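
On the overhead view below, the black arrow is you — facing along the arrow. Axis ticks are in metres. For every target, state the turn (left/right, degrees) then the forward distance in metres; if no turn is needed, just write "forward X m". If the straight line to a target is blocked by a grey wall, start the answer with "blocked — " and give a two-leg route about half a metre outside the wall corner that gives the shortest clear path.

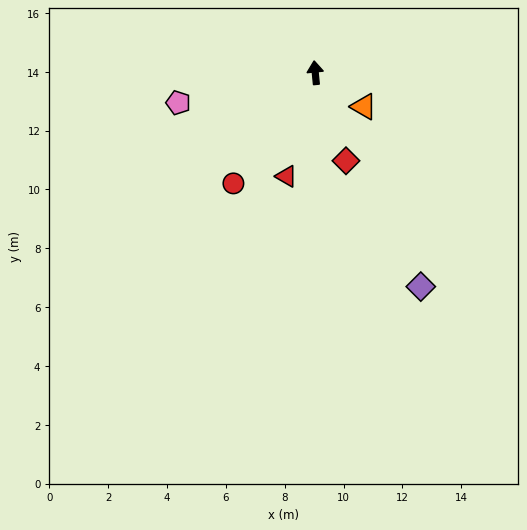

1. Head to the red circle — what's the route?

turn left 138°, forward 4.7 m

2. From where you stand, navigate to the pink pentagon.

turn left 97°, forward 4.8 m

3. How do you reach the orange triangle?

turn right 131°, forward 2.0 m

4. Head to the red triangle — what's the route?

turn left 159°, forward 3.7 m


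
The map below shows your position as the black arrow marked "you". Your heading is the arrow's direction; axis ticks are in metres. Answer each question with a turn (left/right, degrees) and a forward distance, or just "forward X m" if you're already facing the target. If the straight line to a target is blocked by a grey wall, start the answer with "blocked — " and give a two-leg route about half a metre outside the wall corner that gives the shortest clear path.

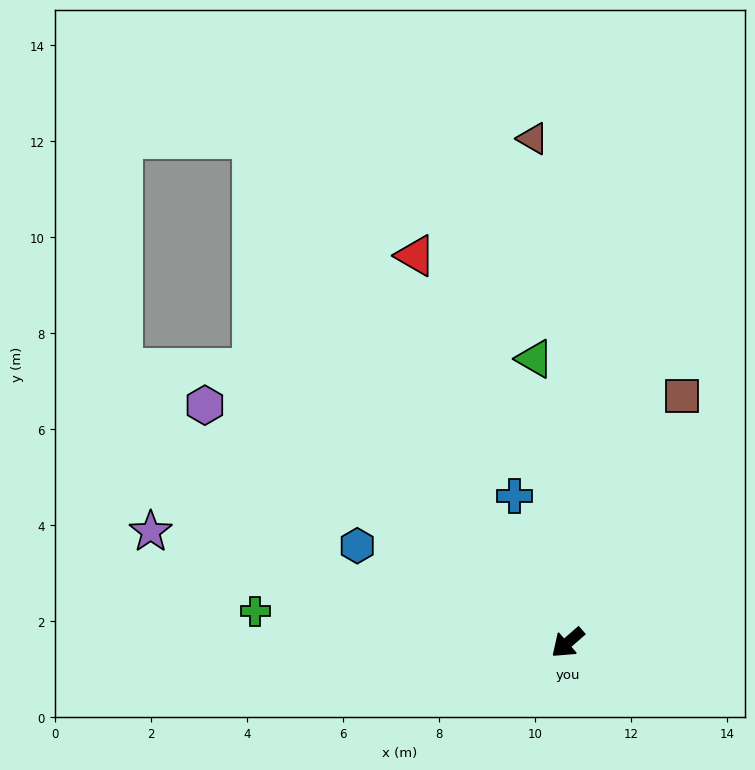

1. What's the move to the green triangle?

turn right 124°, forward 6.0 m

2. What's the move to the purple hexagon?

turn right 74°, forward 9.0 m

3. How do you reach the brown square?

turn right 156°, forward 5.7 m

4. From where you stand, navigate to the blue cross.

turn right 111°, forward 3.3 m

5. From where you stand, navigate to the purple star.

turn right 56°, forward 9.0 m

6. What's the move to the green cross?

turn right 47°, forward 6.5 m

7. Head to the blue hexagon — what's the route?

turn right 66°, forward 4.8 m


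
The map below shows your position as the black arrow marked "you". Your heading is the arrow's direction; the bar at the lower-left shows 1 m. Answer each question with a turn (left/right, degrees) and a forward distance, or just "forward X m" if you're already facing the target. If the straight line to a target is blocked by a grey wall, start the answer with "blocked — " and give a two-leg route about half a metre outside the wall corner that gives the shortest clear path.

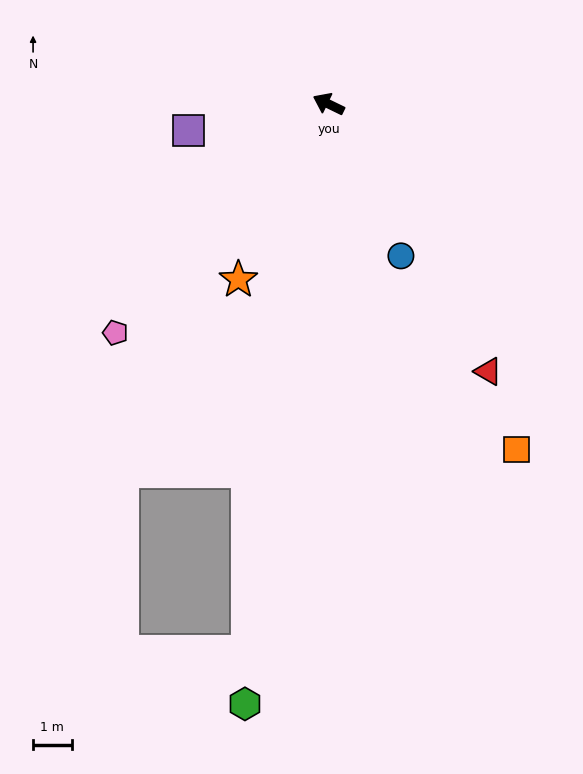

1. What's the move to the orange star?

turn left 89°, forward 5.1 m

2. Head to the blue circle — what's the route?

turn left 141°, forward 4.4 m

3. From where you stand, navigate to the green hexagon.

turn left 108°, forward 15.7 m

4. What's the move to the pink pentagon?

turn left 73°, forward 8.1 m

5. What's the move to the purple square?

turn left 37°, forward 3.7 m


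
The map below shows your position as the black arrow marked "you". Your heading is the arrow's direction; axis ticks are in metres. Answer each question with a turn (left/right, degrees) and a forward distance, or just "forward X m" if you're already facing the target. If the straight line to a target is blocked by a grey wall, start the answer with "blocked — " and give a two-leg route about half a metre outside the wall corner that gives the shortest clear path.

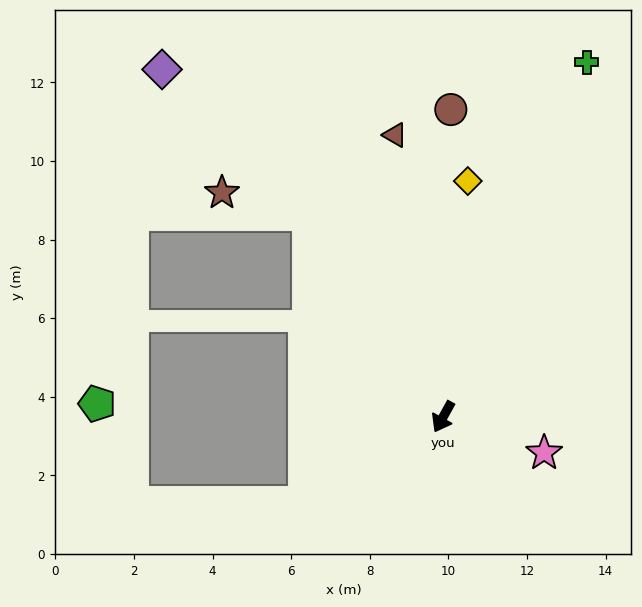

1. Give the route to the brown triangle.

turn right 141°, forward 7.3 m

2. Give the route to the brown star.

blocked — turn right 118°, forward 6.2 m, then turn left 43°, forward 2.3 m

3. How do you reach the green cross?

turn right 173°, forward 9.7 m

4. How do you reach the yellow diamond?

turn right 157°, forward 6.0 m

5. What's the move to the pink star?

turn left 99°, forward 2.7 m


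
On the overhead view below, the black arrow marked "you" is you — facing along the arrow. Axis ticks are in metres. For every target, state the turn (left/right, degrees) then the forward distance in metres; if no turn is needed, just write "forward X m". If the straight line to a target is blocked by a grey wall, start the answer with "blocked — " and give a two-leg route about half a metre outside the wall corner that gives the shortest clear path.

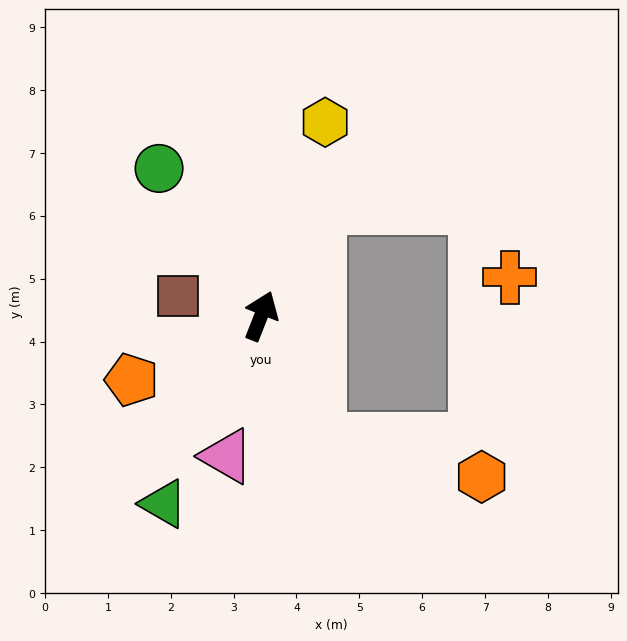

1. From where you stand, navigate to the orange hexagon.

blocked — turn right 133°, forward 2.2 m, then turn left 51°, forward 2.6 m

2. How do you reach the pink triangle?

turn right 172°, forward 2.3 m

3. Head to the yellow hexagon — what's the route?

turn left 3°, forward 3.2 m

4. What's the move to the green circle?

turn left 56°, forward 2.9 m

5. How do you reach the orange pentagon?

turn left 138°, forward 2.3 m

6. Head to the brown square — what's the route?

turn left 98°, forward 1.4 m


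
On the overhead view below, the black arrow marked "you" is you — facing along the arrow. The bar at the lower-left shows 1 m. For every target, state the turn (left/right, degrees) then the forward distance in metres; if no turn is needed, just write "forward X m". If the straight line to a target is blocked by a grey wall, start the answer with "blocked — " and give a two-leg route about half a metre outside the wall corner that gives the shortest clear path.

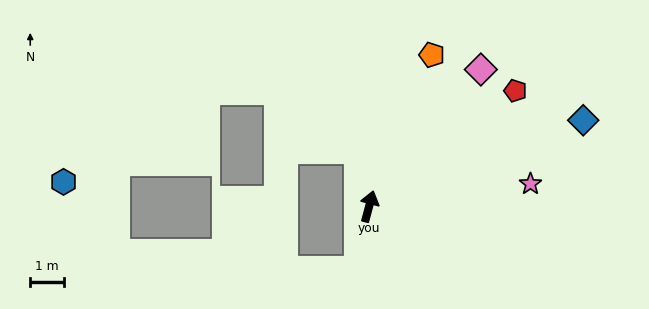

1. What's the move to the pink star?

turn right 67°, forward 4.8 m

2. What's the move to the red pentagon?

turn right 37°, forward 5.5 m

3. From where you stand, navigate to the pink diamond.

turn right 24°, forward 5.2 m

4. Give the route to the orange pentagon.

turn right 7°, forward 4.8 m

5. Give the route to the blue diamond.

turn right 53°, forward 6.8 m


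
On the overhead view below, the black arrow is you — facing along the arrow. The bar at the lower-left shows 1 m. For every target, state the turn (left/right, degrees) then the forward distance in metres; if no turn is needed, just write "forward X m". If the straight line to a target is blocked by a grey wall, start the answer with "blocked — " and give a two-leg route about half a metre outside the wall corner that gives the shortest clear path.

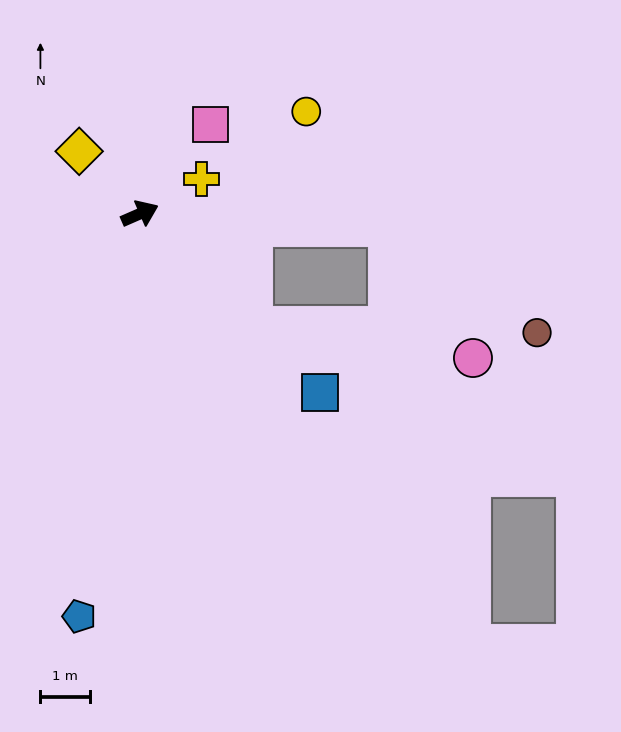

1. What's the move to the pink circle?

blocked — turn right 69°, forward 3.2 m, then turn left 37°, forward 4.5 m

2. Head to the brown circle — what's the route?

blocked — turn right 26°, forward 5.0 m, then turn right 33°, forward 3.7 m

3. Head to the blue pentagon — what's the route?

turn right 122°, forward 8.2 m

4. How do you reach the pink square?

turn left 28°, forward 2.3 m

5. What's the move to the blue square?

turn right 68°, forward 5.1 m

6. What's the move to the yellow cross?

turn left 6°, forward 1.4 m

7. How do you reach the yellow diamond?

turn left 111°, forward 1.8 m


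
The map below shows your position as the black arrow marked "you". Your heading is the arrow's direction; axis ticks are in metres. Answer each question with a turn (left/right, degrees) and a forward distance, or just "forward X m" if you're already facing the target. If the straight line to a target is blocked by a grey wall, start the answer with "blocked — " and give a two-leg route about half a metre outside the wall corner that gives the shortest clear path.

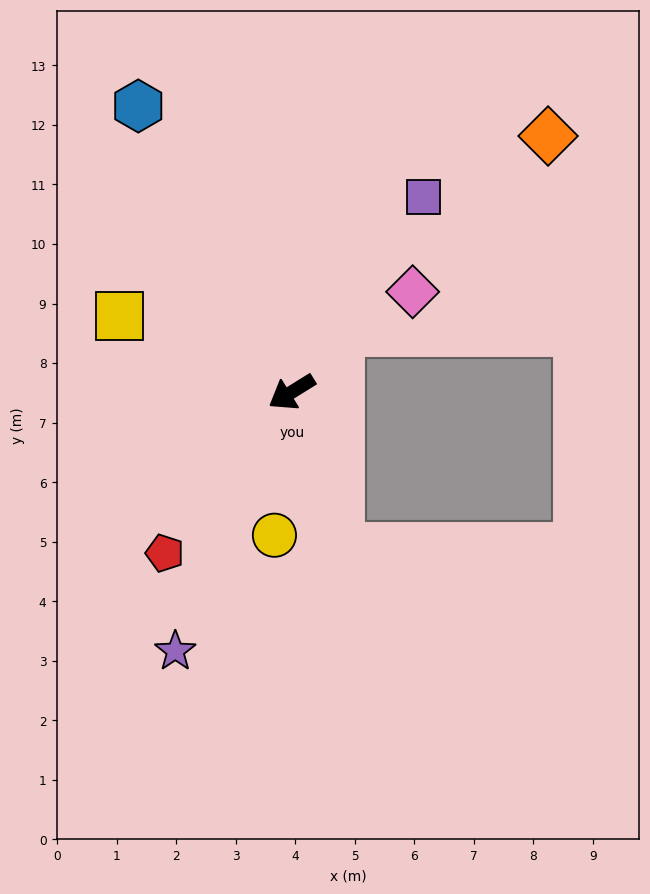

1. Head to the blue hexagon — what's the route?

turn right 94°, forward 5.5 m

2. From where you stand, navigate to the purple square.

turn right 156°, forward 4.0 m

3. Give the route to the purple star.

turn left 34°, forward 4.8 m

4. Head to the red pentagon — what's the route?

turn left 20°, forward 3.4 m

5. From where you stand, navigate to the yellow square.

turn right 56°, forward 3.2 m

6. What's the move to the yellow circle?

turn left 51°, forward 2.4 m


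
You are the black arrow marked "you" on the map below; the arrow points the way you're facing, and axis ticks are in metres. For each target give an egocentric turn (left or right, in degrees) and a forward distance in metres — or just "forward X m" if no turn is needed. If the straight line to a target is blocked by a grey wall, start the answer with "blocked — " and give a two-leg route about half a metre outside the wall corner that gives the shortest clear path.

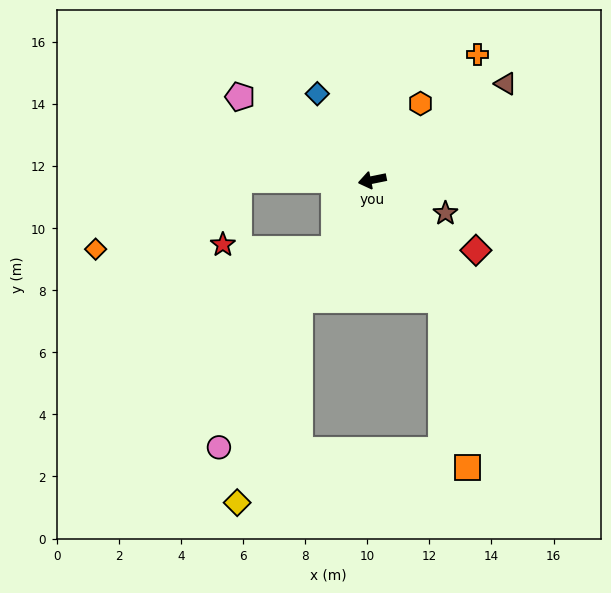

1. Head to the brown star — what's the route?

turn left 144°, forward 2.6 m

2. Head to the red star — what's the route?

blocked — turn right 12°, forward 4.3 m, then turn left 77°, forward 2.2 m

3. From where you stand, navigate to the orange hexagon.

turn right 134°, forward 2.9 m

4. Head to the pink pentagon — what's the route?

turn right 44°, forward 5.0 m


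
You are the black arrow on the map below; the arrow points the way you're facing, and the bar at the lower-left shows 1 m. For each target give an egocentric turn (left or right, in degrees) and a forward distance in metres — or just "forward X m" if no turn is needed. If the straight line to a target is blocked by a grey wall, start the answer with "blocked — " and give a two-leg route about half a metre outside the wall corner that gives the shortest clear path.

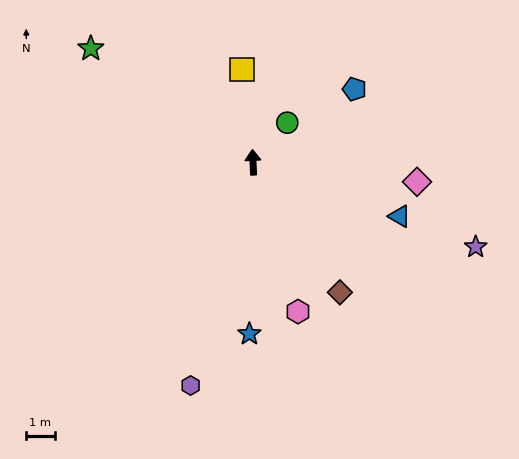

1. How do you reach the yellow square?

turn left 4°, forward 3.3 m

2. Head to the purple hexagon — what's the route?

turn left 162°, forward 8.2 m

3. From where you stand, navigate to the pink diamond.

turn right 99°, forward 5.8 m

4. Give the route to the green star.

turn left 52°, forward 7.0 m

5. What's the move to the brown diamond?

turn right 149°, forward 5.5 m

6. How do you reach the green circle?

turn right 44°, forward 1.8 m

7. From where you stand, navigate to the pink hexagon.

turn right 166°, forward 5.5 m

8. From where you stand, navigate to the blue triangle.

turn right 113°, forward 5.5 m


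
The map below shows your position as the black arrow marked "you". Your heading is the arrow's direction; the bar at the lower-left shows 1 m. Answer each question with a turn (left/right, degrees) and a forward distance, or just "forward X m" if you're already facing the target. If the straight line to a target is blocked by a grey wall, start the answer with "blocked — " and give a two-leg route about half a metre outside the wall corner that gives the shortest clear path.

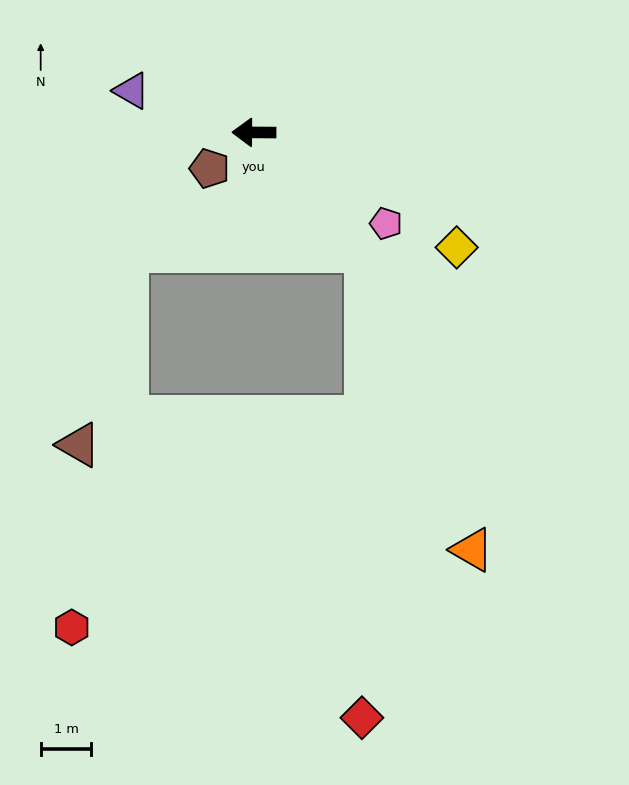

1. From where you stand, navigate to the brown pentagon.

turn left 40°, forward 1.1 m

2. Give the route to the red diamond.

blocked — turn left 134°, forward 3.2 m, then turn right 44°, forward 9.2 m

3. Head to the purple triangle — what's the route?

turn right 18°, forward 2.6 m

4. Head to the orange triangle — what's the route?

blocked — turn left 134°, forward 3.2 m, then turn right 24°, forward 6.3 m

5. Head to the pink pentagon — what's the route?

turn left 146°, forward 3.2 m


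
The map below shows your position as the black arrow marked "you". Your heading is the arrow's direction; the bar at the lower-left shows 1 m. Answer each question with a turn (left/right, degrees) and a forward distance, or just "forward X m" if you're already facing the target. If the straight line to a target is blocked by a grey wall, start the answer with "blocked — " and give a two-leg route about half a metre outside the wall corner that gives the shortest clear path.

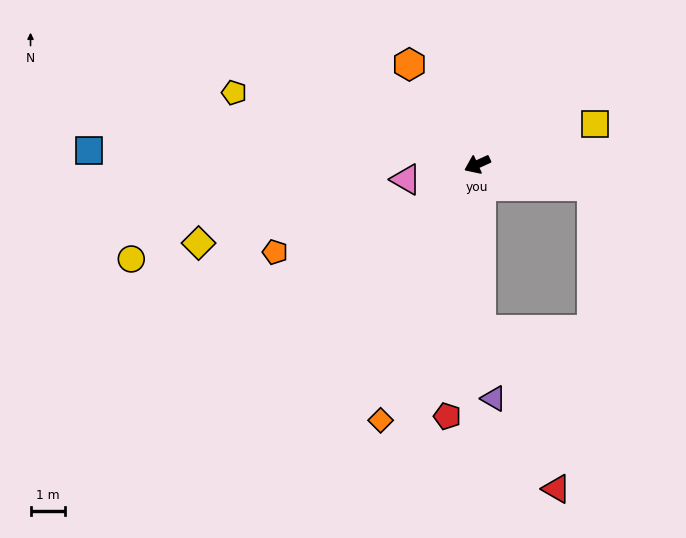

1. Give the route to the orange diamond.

turn left 45°, forward 7.9 m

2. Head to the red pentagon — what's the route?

turn left 59°, forward 7.3 m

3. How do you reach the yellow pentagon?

turn right 41°, forward 7.3 m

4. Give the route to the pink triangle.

turn right 12°, forward 2.1 m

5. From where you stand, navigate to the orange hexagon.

turn right 80°, forward 3.5 m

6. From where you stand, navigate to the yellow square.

turn left 174°, forward 3.6 m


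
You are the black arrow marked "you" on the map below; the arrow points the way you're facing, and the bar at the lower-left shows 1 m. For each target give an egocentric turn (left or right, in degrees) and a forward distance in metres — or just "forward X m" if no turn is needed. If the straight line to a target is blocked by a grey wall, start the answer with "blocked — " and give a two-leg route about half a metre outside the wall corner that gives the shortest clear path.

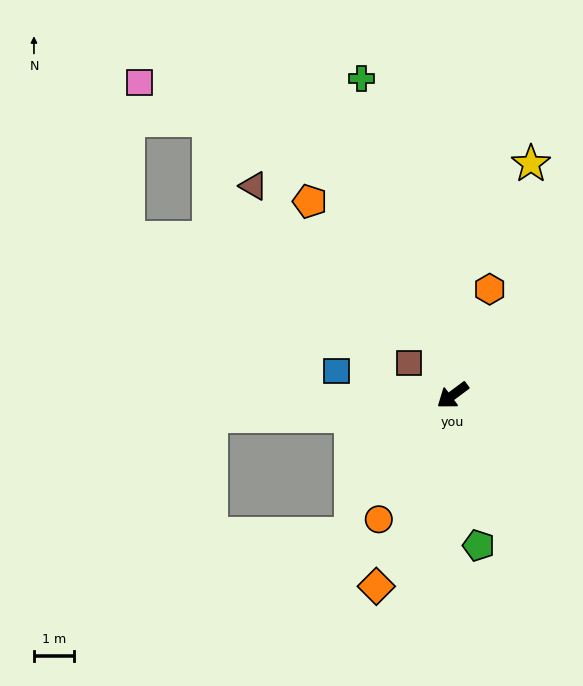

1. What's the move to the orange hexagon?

turn right 146°, forward 2.8 m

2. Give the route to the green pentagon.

turn left 63°, forward 3.8 m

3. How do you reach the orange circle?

turn left 23°, forward 3.6 m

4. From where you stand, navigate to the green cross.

turn right 111°, forward 8.3 m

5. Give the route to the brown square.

turn right 73°, forward 1.4 m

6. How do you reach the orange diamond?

turn left 32°, forward 5.2 m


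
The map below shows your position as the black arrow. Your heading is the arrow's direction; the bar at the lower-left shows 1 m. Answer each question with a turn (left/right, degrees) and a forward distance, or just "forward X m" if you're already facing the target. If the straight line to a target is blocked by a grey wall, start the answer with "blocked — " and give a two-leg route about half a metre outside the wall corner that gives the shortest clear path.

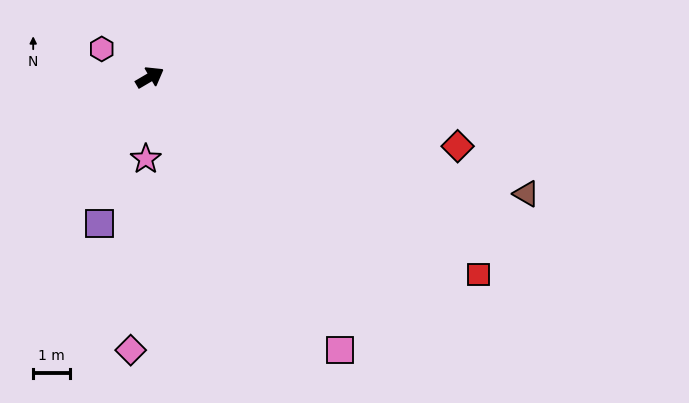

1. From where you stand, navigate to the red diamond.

turn right 43°, forward 8.5 m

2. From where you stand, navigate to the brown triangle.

turn right 48°, forward 10.7 m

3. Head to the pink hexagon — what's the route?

turn left 119°, forward 1.5 m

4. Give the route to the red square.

turn right 61°, forward 10.4 m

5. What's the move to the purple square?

turn right 139°, forward 4.2 m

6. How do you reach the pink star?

turn right 123°, forward 2.2 m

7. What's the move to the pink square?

turn right 85°, forward 9.0 m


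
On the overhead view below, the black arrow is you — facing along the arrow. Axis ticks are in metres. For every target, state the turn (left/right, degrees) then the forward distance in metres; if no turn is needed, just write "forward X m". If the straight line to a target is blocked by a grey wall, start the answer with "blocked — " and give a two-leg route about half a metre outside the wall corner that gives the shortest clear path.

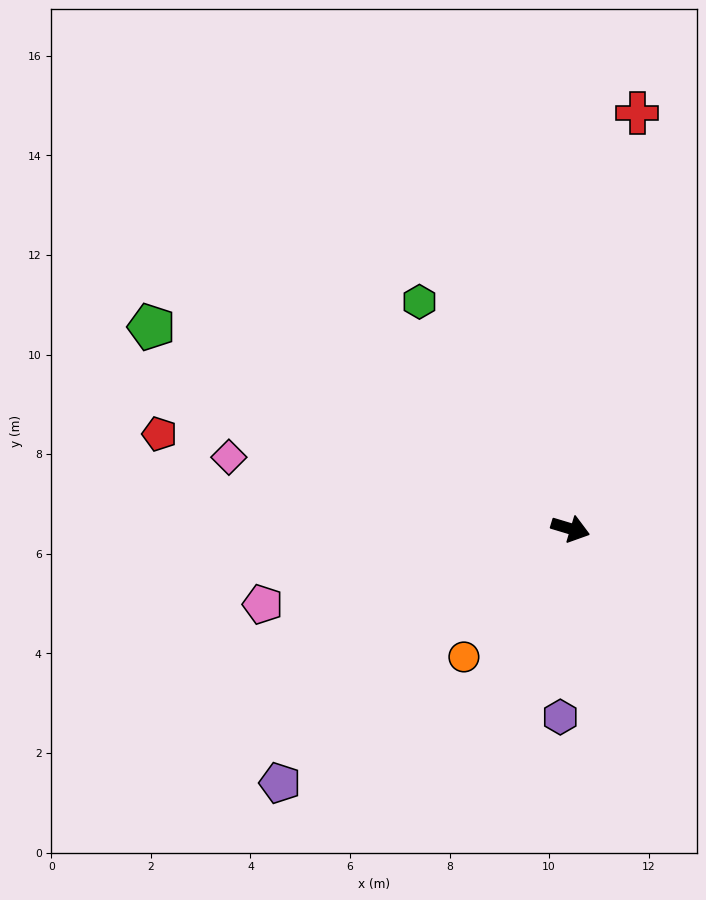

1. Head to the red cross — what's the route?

turn left 98°, forward 8.5 m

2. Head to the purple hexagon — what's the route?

turn right 76°, forward 3.8 m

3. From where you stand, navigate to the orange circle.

turn right 113°, forward 3.3 m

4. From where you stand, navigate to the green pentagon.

turn left 171°, forward 9.3 m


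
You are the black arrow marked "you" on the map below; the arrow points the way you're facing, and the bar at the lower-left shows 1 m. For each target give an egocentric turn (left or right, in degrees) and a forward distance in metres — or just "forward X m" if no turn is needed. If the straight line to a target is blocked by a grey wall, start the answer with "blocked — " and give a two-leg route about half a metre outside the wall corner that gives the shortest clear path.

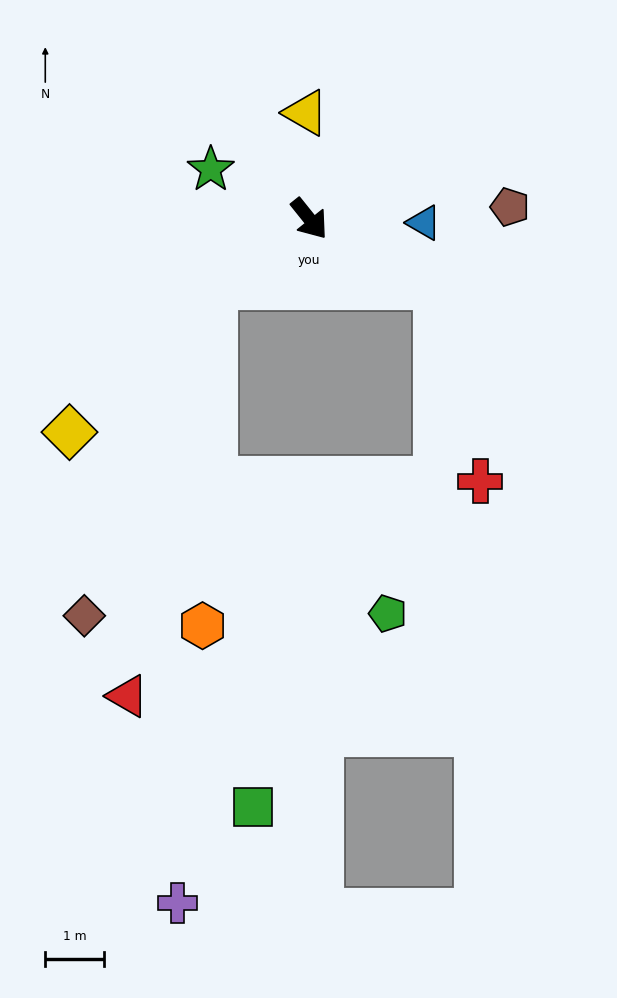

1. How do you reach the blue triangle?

turn left 49°, forward 1.9 m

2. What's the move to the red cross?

blocked — turn left 24°, forward 2.4 m, then turn right 51°, forward 3.4 m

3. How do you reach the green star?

turn right 155°, forward 1.9 m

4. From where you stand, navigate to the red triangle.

blocked — turn right 95°, forward 2.0 m, then turn left 45°, forward 7.1 m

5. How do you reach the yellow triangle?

turn left 143°, forward 1.8 m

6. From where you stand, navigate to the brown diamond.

blocked — turn right 95°, forward 2.0 m, then turn left 35°, forward 6.0 m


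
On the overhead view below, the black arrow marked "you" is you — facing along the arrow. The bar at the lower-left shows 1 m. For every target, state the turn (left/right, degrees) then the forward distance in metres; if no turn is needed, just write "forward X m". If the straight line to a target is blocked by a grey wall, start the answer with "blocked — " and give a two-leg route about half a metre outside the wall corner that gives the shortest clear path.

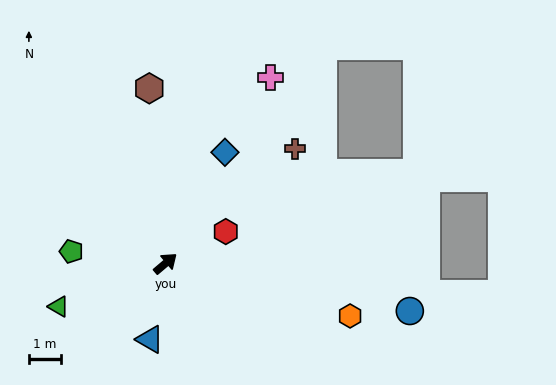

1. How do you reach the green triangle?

turn left 162°, forward 3.6 m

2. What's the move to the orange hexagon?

turn right 56°, forward 6.0 m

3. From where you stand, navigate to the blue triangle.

turn right 142°, forward 2.4 m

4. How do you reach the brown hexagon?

turn left 55°, forward 5.5 m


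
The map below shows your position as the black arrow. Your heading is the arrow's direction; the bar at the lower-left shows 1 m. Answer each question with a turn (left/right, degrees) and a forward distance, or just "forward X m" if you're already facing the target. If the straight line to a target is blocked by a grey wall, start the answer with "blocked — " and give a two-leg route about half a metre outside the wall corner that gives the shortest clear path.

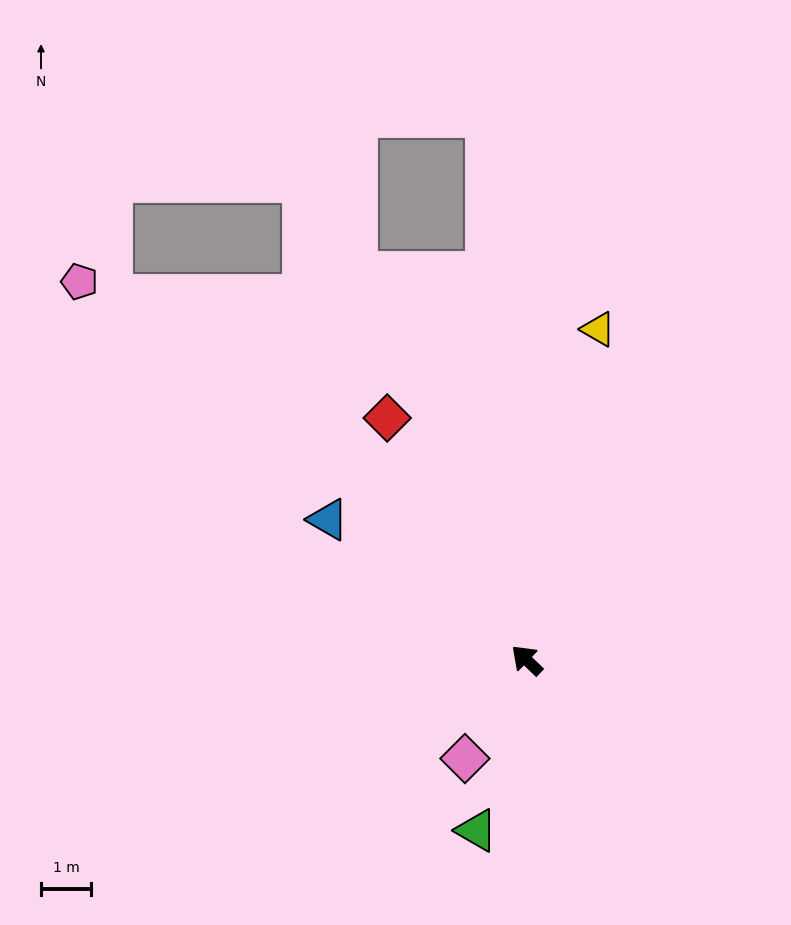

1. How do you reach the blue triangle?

turn left 9°, forward 4.9 m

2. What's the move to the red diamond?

turn right 16°, forward 5.6 m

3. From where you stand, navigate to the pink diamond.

turn left 102°, forward 2.3 m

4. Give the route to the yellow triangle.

turn right 58°, forward 6.8 m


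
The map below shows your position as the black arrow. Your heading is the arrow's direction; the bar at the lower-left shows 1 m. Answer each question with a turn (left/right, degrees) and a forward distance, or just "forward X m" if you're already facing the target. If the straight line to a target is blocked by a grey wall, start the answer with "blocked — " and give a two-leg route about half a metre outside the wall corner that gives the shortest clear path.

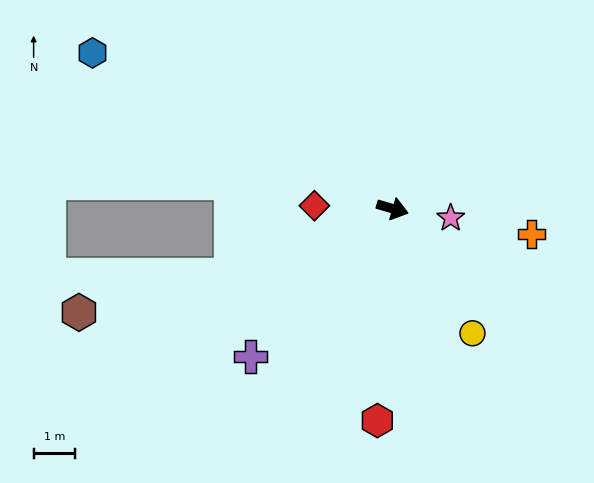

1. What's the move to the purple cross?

turn right 118°, forward 5.0 m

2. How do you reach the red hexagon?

turn right 78°, forward 5.2 m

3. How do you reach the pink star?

turn left 7°, forward 1.4 m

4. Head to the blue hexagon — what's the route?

turn left 169°, forward 8.2 m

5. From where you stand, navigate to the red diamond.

turn right 166°, forward 1.9 m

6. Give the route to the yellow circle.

turn right 41°, forward 3.6 m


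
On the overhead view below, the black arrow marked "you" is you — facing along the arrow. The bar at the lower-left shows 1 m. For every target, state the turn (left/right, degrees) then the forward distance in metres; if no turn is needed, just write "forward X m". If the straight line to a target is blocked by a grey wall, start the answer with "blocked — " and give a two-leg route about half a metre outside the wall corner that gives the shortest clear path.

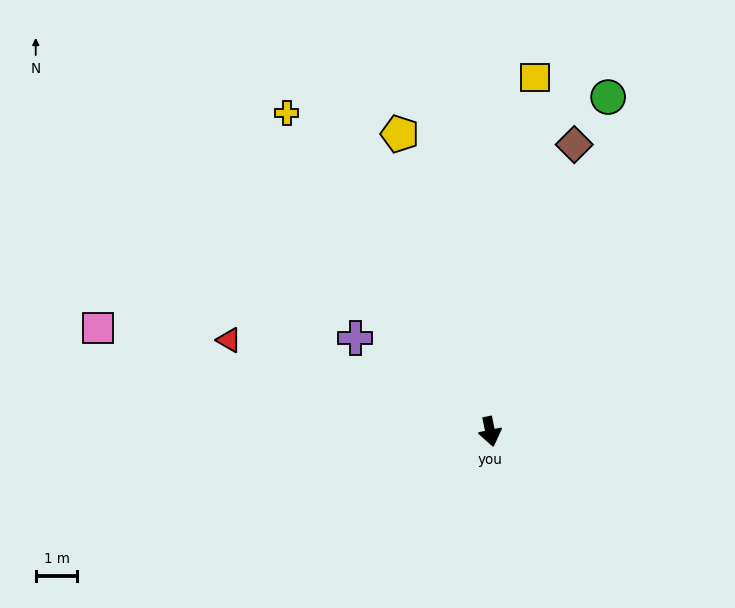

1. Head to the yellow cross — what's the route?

turn right 159°, forward 9.1 m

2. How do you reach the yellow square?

turn left 161°, forward 8.6 m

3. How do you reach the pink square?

turn right 117°, forward 9.8 m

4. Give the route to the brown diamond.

turn left 152°, forward 7.2 m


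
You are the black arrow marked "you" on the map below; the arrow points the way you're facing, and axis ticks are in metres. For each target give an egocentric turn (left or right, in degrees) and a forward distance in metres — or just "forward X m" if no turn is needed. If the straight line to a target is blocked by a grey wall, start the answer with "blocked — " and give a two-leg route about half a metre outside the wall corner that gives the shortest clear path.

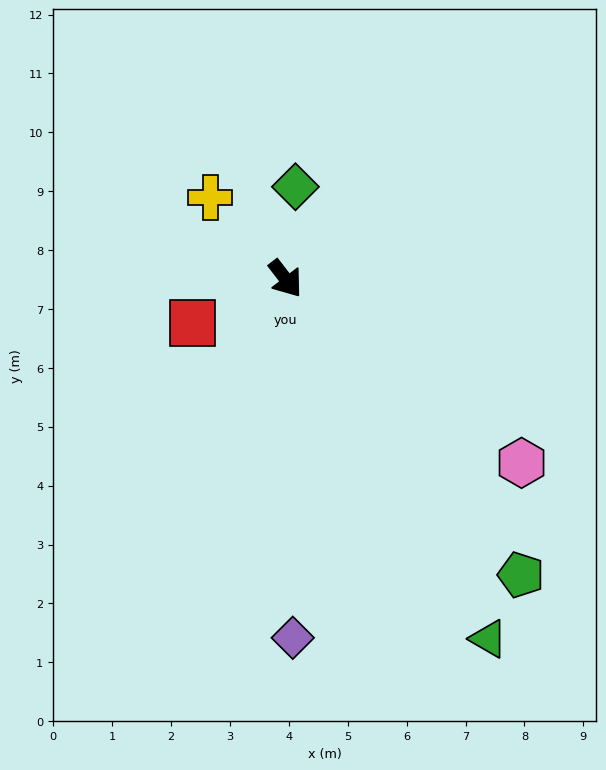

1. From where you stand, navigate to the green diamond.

turn left 136°, forward 1.6 m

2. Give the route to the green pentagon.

forward 6.4 m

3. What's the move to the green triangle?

turn right 8°, forward 7.0 m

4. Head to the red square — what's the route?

turn right 102°, forward 1.7 m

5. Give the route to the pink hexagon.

turn left 14°, forward 5.1 m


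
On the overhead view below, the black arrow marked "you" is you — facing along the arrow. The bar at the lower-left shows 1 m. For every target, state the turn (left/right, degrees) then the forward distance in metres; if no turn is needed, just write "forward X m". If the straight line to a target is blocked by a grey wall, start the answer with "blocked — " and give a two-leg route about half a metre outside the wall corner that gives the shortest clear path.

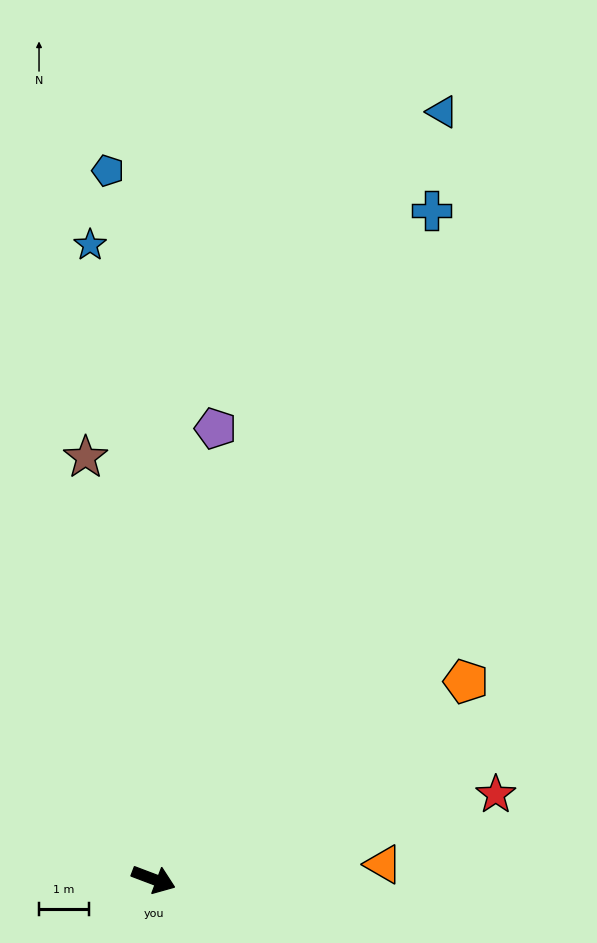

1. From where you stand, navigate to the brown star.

turn left 120°, forward 8.5 m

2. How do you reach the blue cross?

turn left 88°, forward 14.4 m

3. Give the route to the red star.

turn left 35°, forward 7.0 m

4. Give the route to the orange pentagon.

turn left 53°, forward 7.4 m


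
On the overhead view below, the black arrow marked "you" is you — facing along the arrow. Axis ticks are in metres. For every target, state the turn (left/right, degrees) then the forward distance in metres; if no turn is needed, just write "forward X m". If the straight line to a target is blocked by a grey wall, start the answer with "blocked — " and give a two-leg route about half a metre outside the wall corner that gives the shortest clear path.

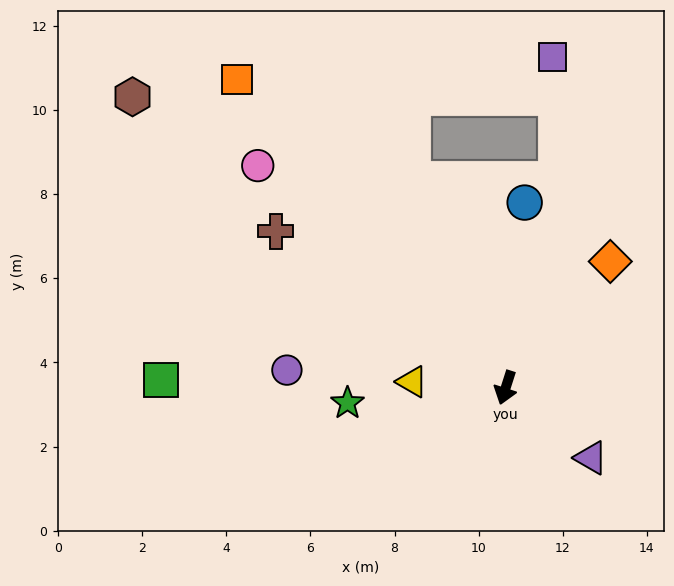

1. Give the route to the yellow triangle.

turn right 76°, forward 2.2 m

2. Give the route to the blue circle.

turn right 168°, forward 4.4 m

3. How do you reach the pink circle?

turn right 114°, forward 7.9 m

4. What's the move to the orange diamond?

turn left 158°, forward 3.9 m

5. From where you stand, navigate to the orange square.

turn right 121°, forward 9.7 m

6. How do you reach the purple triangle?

turn left 68°, forward 2.6 m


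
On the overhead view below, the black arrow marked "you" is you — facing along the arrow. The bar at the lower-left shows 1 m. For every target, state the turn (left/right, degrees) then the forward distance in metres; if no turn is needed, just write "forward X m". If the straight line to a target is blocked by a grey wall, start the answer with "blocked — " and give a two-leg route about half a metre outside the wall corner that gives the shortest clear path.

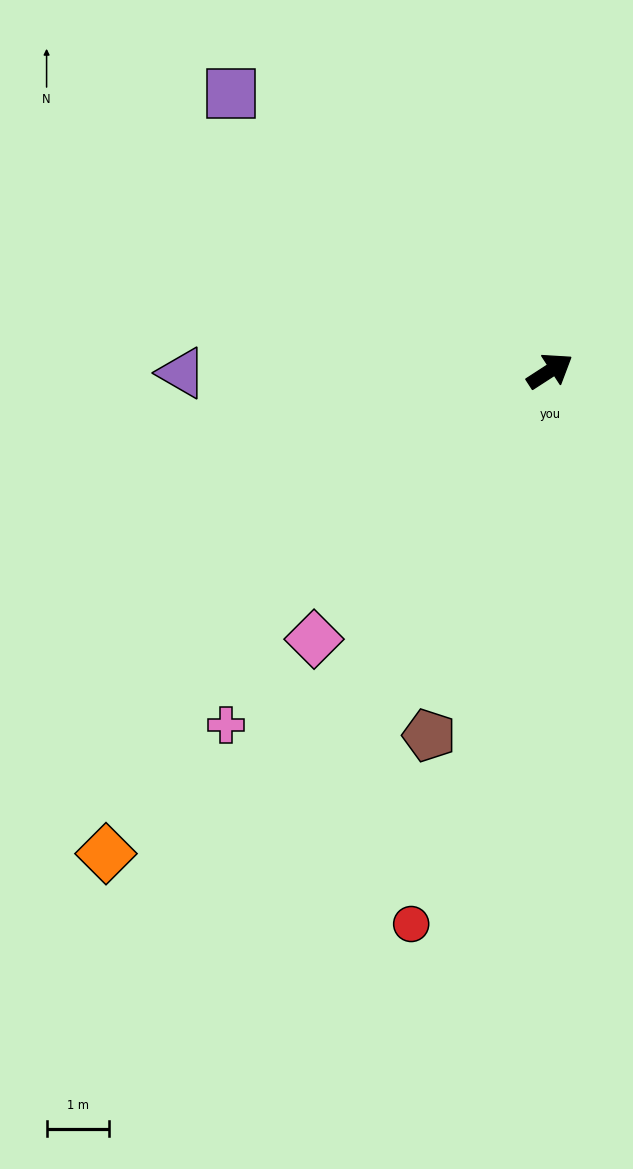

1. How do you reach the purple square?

turn left 106°, forward 6.8 m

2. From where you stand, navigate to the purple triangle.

turn left 147°, forward 5.9 m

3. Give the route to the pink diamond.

turn right 164°, forward 5.7 m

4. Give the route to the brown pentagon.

turn right 141°, forward 6.2 m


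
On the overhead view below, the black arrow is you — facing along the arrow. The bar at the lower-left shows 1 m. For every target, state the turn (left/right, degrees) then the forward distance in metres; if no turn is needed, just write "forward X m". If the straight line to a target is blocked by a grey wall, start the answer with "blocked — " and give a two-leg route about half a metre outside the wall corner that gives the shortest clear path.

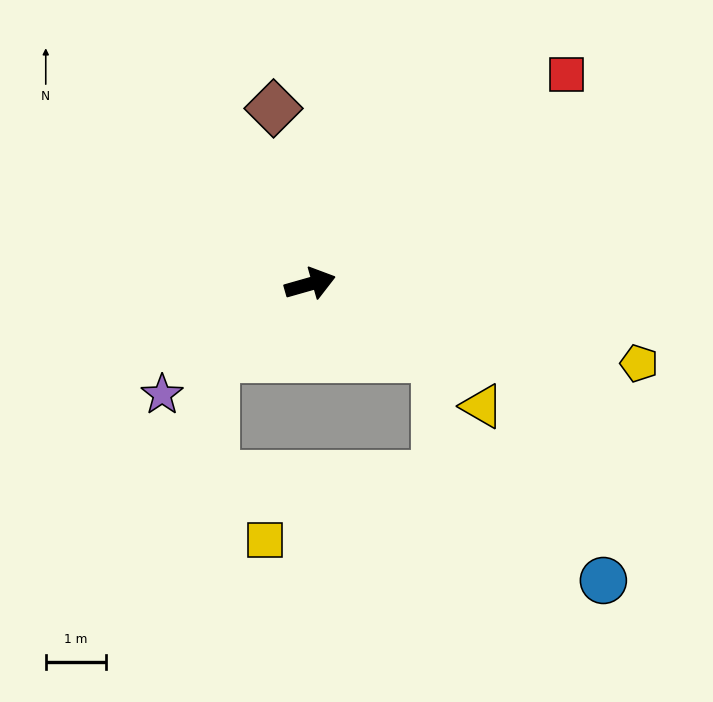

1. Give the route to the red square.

turn left 23°, forward 5.5 m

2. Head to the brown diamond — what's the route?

turn left 86°, forward 3.0 m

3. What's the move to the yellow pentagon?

turn right 29°, forward 5.6 m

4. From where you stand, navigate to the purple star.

turn right 159°, forward 3.1 m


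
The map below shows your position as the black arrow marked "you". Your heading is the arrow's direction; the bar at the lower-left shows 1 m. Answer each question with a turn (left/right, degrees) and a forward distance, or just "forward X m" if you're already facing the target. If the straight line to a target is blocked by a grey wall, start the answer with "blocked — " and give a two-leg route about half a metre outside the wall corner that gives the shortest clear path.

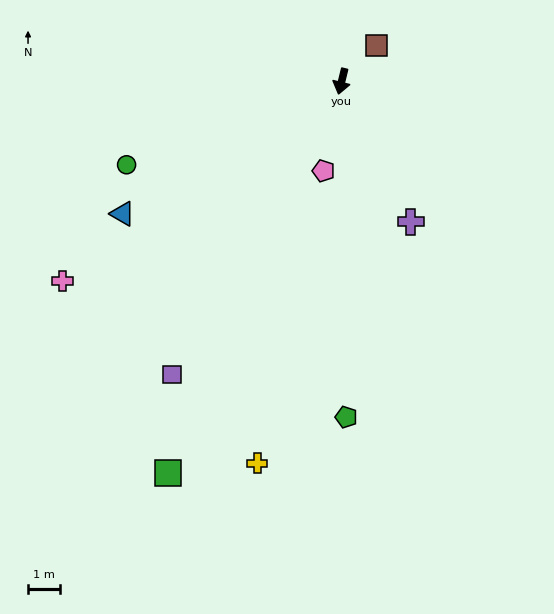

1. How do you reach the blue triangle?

turn right 45°, forward 8.1 m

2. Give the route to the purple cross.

turn left 40°, forward 5.0 m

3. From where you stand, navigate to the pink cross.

turn right 41°, forward 10.9 m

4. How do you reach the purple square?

turn right 16°, forward 10.7 m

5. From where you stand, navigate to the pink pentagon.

turn left 2°, forward 2.9 m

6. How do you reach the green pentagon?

turn left 14°, forward 10.6 m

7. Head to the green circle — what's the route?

turn right 55°, forward 7.3 m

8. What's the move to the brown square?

turn left 150°, forward 1.6 m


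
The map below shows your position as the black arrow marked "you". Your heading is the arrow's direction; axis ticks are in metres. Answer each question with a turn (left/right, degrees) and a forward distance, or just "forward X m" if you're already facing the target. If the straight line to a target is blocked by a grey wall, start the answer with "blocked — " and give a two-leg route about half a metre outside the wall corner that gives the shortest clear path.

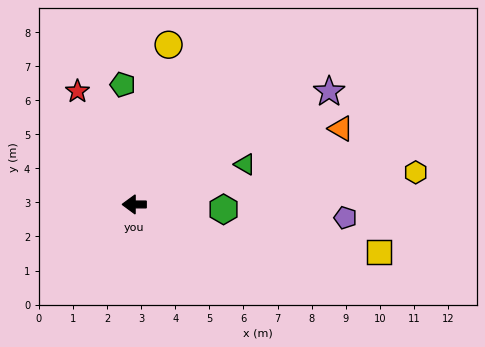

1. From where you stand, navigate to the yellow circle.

turn right 102°, forward 4.8 m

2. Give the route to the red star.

turn right 63°, forward 3.7 m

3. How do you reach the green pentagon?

turn right 84°, forward 3.5 m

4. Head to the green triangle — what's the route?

turn right 160°, forward 3.5 m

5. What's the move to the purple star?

turn right 150°, forward 6.6 m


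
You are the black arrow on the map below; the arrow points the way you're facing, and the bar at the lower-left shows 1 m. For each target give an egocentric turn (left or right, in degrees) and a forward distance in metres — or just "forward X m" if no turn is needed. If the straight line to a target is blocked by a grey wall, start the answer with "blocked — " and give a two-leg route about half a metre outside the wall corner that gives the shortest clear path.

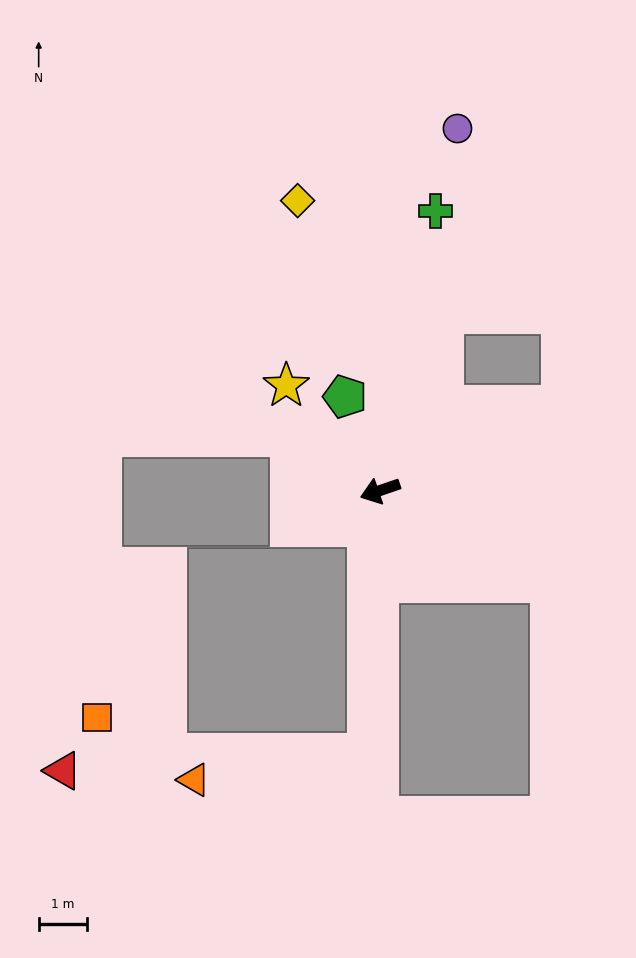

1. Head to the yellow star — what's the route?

turn right 67°, forward 2.9 m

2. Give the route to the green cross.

turn right 120°, forward 5.9 m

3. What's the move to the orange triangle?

blocked — turn left 68°, forward 5.4 m, then turn right 78°, forward 3.6 m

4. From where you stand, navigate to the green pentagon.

turn right 88°, forward 2.1 m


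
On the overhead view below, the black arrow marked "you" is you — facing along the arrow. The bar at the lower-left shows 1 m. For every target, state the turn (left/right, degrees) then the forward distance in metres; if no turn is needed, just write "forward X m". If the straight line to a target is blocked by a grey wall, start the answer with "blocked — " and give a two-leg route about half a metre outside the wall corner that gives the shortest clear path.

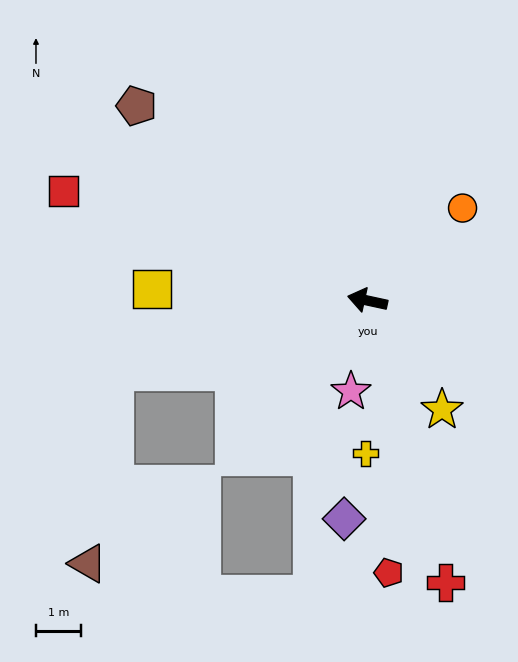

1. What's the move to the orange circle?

turn right 124°, forward 2.9 m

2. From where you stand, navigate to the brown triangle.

blocked — turn left 28°, forward 5.8 m, then turn left 66°, forward 4.3 m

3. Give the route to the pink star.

turn left 92°, forward 2.0 m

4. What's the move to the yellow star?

turn left 137°, forward 2.9 m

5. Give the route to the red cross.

turn left 118°, forward 6.5 m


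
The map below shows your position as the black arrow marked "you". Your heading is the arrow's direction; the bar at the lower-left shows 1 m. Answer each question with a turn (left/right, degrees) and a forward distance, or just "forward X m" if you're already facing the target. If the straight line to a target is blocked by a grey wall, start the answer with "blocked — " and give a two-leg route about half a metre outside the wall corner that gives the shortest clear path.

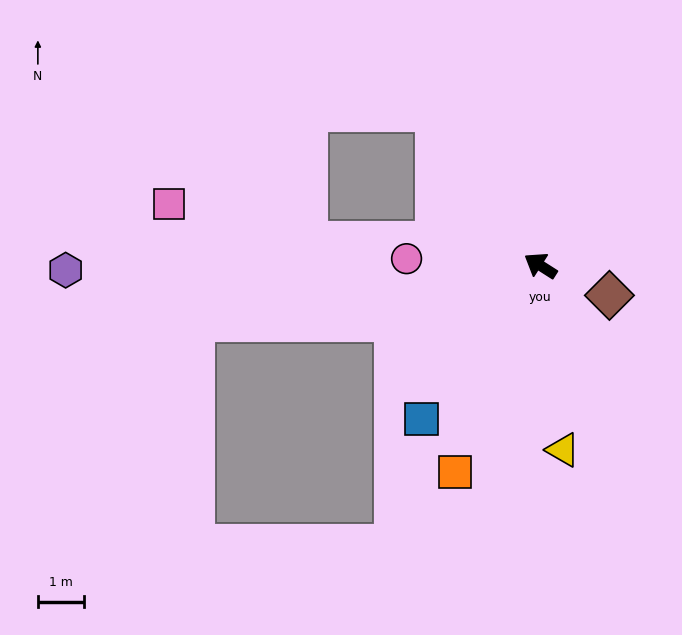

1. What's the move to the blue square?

turn left 85°, forward 4.2 m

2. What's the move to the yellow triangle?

turn left 129°, forward 4.0 m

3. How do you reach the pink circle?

turn left 30°, forward 2.9 m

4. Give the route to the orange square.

turn left 100°, forward 4.8 m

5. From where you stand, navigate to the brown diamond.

turn right 171°, forward 1.6 m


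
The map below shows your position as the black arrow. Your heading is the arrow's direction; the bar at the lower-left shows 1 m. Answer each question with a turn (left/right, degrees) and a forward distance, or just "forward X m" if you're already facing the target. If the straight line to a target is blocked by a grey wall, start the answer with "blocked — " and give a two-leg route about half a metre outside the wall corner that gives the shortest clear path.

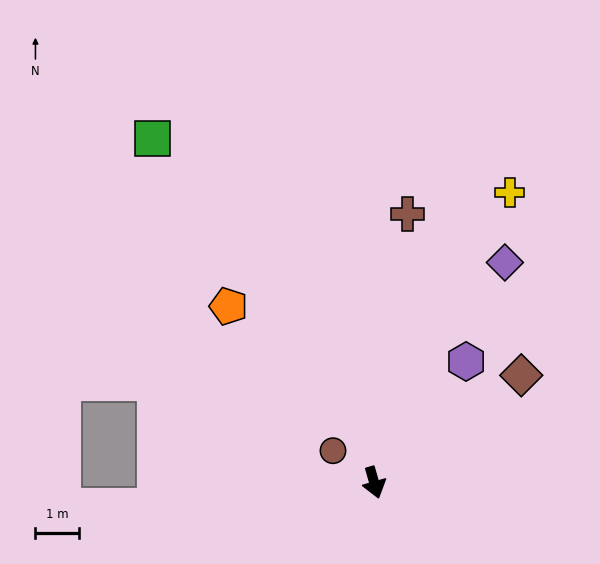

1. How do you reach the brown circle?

turn right 144°, forward 1.2 m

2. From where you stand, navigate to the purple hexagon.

turn left 127°, forward 3.5 m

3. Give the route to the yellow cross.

turn left 139°, forward 7.4 m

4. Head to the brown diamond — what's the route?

turn left 110°, forward 4.2 m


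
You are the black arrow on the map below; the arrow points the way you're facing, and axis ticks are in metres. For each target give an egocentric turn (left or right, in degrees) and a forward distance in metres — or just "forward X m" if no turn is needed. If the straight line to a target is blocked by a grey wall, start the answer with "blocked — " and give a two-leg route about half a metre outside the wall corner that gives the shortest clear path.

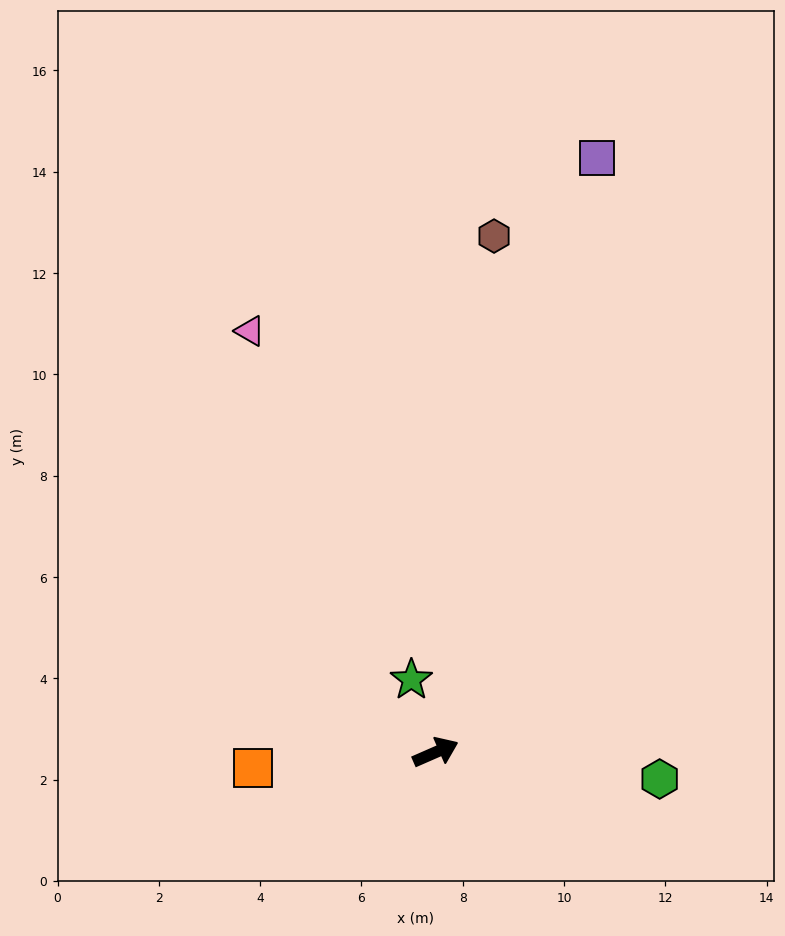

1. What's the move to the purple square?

turn left 51°, forward 12.2 m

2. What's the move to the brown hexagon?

turn left 60°, forward 10.3 m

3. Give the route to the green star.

turn left 85°, forward 1.5 m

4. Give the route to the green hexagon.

turn right 30°, forward 4.5 m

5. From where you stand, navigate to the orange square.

turn left 161°, forward 3.6 m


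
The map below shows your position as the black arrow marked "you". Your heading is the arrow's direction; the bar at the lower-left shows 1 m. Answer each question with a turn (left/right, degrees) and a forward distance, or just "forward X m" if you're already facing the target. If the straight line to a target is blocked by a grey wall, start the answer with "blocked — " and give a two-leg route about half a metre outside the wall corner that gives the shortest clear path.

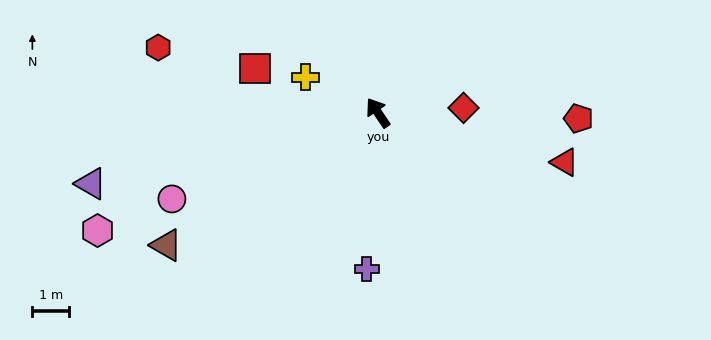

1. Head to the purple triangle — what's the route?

turn left 70°, forward 8.0 m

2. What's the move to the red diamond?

turn right 121°, forward 2.3 m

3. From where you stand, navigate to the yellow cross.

turn left 30°, forward 2.2 m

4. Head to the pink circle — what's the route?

turn left 79°, forward 6.0 m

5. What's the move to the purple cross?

turn left 142°, forward 4.2 m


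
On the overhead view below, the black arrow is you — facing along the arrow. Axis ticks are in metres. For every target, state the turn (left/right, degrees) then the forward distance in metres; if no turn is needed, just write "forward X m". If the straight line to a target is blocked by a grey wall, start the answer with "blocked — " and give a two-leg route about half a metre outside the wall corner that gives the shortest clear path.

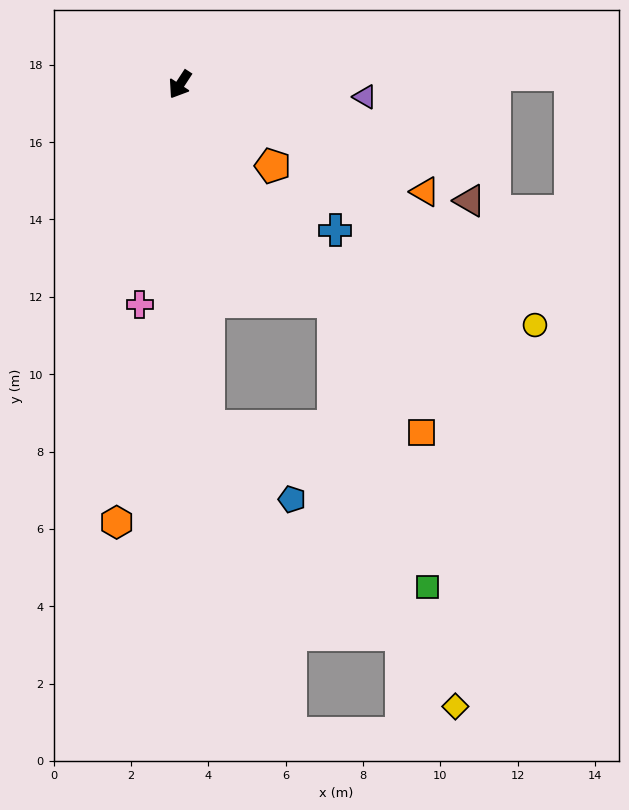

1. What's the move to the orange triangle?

turn left 99°, forward 6.9 m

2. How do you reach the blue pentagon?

blocked — turn left 38°, forward 8.9 m, then turn left 44°, forward 2.9 m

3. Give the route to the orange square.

turn left 68°, forward 11.0 m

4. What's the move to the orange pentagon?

turn left 82°, forward 3.2 m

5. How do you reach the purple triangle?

turn left 119°, forward 4.8 m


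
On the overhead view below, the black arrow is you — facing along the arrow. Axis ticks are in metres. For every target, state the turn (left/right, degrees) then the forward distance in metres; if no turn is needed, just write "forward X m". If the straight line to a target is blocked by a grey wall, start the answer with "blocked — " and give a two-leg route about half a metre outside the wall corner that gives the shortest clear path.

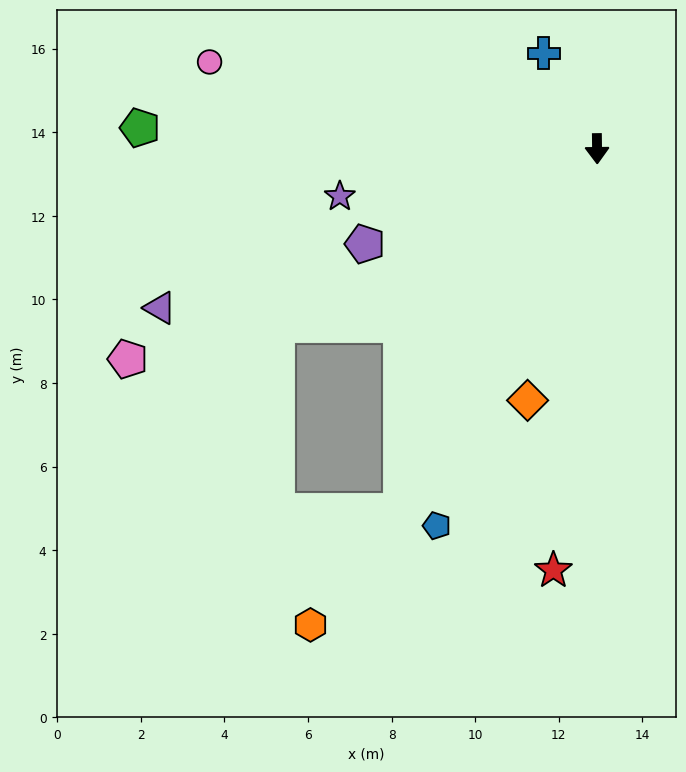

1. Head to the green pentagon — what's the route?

turn right 93°, forward 10.9 m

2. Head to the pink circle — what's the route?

turn right 103°, forward 9.5 m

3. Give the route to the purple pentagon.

turn right 68°, forward 6.0 m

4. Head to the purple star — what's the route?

turn right 80°, forward 6.3 m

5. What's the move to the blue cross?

turn right 151°, forward 2.6 m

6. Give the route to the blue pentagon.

turn right 24°, forward 9.8 m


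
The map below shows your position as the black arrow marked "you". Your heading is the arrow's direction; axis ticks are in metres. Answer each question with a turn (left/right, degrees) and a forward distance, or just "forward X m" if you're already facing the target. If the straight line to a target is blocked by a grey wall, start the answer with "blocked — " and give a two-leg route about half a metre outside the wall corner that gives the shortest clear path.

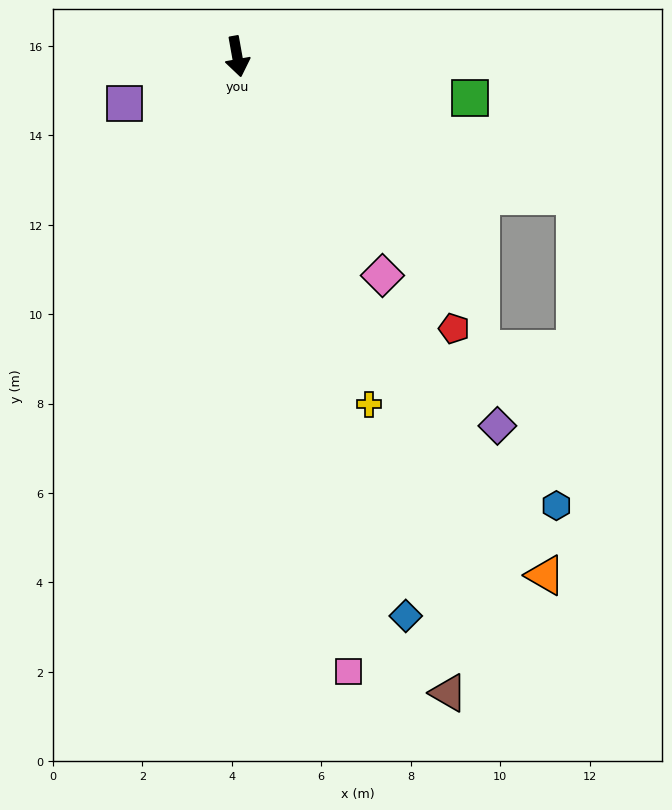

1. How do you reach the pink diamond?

turn left 23°, forward 5.9 m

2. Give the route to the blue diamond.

turn left 7°, forward 13.1 m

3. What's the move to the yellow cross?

turn left 11°, forward 8.3 m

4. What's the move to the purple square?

turn right 78°, forward 2.7 m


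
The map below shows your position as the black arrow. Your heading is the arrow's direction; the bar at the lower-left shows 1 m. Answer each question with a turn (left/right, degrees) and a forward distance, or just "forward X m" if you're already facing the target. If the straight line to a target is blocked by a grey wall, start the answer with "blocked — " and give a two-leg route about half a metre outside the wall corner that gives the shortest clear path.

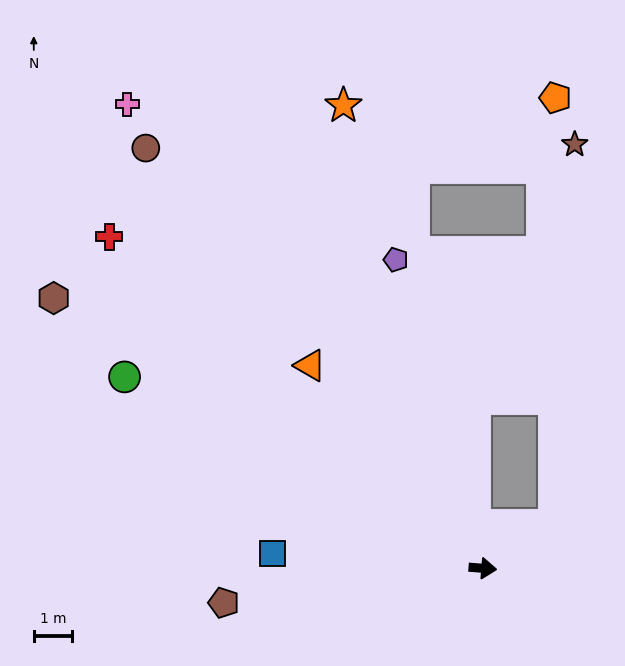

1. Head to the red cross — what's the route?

turn left 143°, forward 13.1 m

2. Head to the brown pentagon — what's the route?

turn right 168°, forward 6.9 m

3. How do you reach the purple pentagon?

turn left 110°, forward 8.4 m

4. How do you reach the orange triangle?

turn left 135°, forward 7.0 m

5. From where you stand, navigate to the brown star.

blocked — turn left 35°, forward 2.2 m, then turn left 57°, forward 10.0 m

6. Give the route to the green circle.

turn left 157°, forward 10.7 m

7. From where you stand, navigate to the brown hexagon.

turn left 152°, forward 13.3 m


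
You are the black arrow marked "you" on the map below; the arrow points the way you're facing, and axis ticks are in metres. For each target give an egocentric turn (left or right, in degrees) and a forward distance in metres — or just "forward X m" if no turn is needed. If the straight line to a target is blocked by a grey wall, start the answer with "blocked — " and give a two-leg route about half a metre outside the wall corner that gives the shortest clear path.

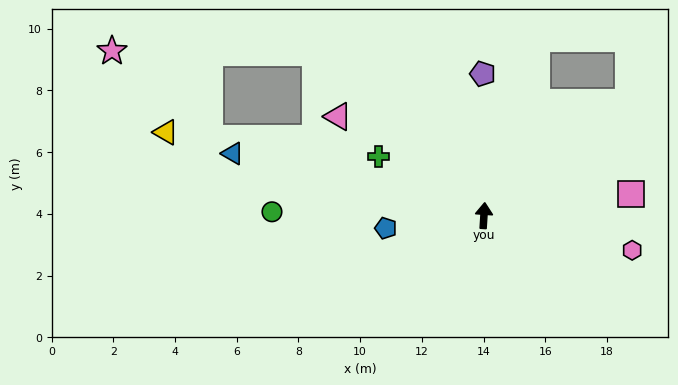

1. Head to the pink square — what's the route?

turn right 78°, forward 4.8 m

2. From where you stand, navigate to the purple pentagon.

turn left 4°, forward 4.6 m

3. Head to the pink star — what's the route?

blocked — turn left 50°, forward 7.6 m, then turn left 43°, forward 6.6 m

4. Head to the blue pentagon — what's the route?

turn left 101°, forward 3.2 m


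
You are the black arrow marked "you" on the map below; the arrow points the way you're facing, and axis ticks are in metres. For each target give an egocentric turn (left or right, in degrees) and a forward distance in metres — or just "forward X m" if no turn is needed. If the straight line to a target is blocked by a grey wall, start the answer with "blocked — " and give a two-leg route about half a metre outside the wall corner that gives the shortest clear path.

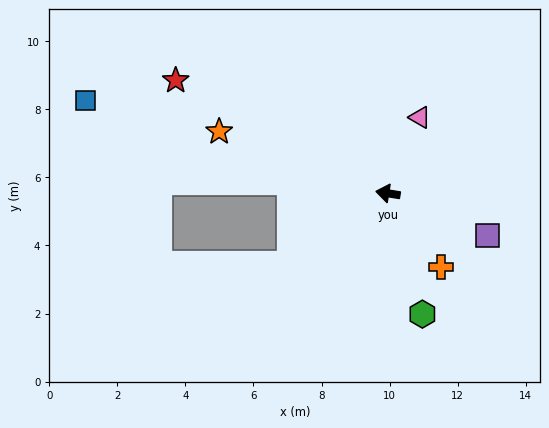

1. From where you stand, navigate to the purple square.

turn left 166°, forward 3.2 m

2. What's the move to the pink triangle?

turn right 104°, forward 2.4 m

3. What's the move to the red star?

turn right 19°, forward 7.1 m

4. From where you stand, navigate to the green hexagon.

turn left 115°, forward 3.7 m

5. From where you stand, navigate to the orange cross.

turn left 135°, forward 2.7 m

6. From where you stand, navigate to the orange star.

turn right 11°, forward 5.3 m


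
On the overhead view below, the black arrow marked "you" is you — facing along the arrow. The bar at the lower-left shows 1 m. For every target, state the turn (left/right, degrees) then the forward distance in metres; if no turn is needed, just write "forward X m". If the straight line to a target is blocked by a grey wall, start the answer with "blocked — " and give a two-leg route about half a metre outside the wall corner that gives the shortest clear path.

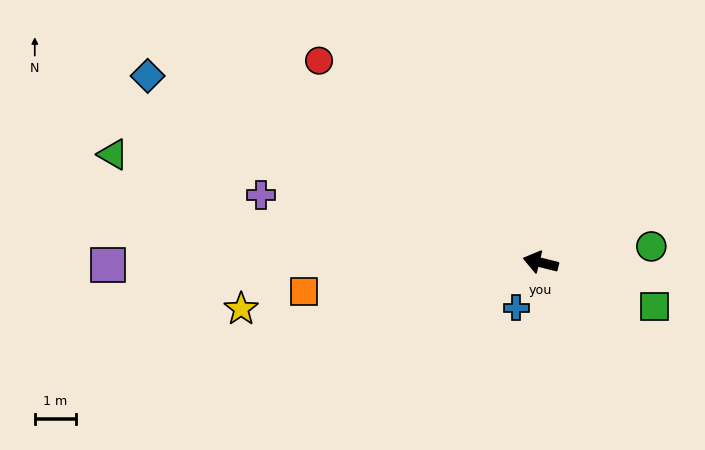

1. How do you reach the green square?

turn left 173°, forward 3.0 m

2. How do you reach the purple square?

turn left 14°, forward 10.5 m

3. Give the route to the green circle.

turn right 158°, forward 2.7 m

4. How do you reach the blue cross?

turn left 75°, forward 1.3 m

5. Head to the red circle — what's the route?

turn right 28°, forward 7.3 m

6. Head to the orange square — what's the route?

turn left 21°, forward 5.8 m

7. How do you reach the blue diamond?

turn right 12°, forward 10.6 m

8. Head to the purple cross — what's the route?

forward 7.0 m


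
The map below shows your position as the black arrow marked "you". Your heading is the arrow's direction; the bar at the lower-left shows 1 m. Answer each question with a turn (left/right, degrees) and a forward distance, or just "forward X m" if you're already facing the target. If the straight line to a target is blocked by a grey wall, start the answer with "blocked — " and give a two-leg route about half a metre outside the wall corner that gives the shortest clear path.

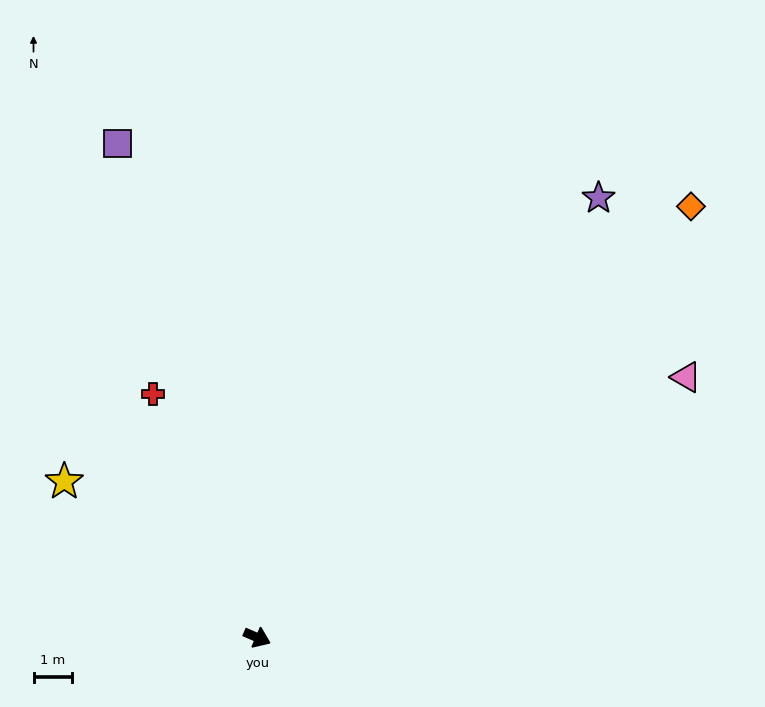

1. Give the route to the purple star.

turn left 75°, forward 14.5 m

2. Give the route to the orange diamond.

turn left 68°, forward 15.9 m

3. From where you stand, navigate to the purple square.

turn left 129°, forward 13.3 m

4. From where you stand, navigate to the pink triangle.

turn left 55°, forward 13.0 m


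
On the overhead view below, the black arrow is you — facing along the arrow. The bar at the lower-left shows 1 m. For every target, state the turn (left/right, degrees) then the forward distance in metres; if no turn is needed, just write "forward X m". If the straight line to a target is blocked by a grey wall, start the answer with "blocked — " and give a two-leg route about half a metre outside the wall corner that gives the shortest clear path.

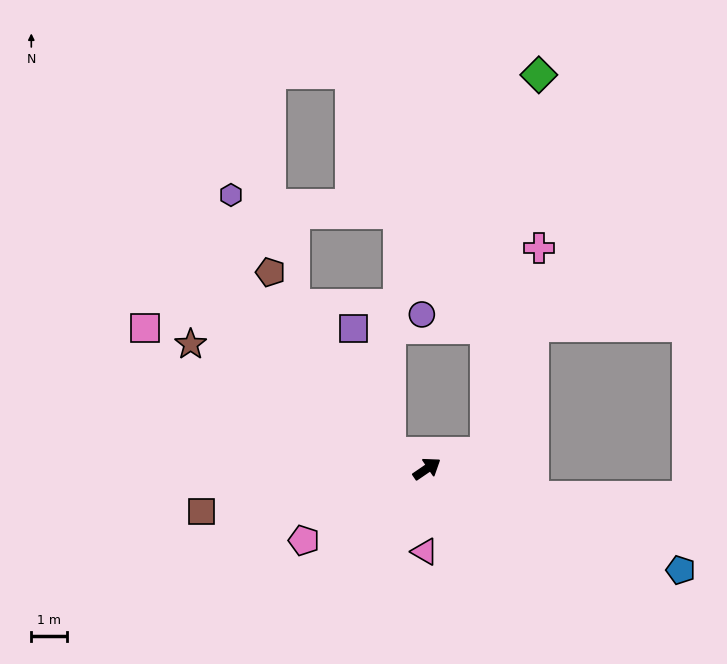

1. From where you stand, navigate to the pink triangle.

turn right 126°, forward 2.3 m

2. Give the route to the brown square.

turn left 156°, forward 6.5 m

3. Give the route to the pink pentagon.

turn left 176°, forward 4.0 m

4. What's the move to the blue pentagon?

turn right 56°, forward 7.7 m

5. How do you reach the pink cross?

blocked — turn right 18°, forward 1.7 m, then turn left 59°, forward 5.9 m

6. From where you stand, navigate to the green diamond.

blocked — turn right 18°, forward 1.7 m, then turn left 66°, forward 10.7 m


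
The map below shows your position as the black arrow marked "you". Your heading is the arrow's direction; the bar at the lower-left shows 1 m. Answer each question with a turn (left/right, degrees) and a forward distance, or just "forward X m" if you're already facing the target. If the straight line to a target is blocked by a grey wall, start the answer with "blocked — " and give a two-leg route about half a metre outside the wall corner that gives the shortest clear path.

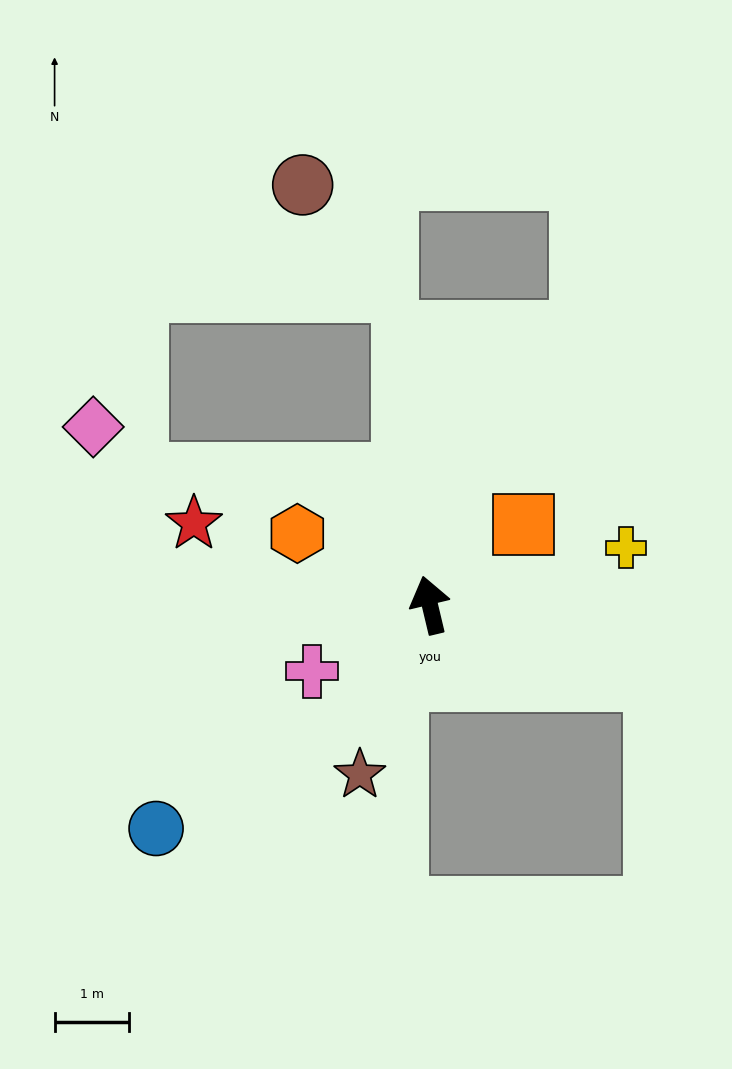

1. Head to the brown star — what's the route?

turn left 144°, forward 2.5 m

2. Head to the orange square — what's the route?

turn right 63°, forward 1.7 m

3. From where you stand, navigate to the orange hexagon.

turn left 48°, forward 2.0 m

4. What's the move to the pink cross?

turn left 106°, forward 1.8 m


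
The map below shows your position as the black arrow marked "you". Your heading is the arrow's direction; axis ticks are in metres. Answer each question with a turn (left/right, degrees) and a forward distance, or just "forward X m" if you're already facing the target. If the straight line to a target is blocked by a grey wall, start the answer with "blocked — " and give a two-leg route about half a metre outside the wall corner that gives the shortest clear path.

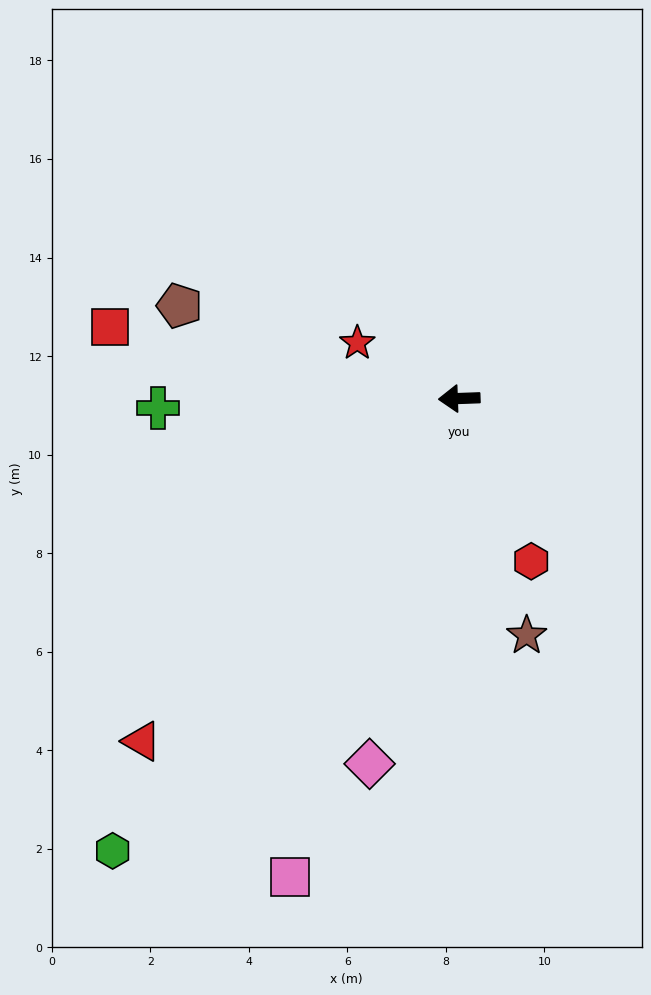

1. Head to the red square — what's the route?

turn right 14°, forward 7.2 m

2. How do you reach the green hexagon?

turn left 51°, forward 11.6 m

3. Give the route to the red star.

turn right 31°, forward 2.4 m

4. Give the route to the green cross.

forward 6.1 m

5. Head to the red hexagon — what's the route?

turn left 112°, forward 3.6 m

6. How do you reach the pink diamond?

turn left 74°, forward 7.6 m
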